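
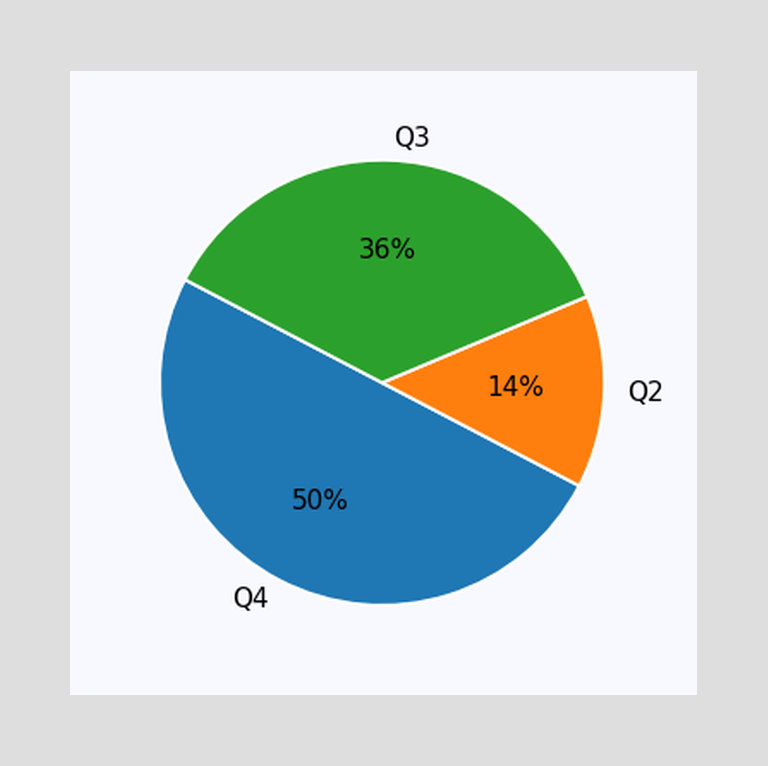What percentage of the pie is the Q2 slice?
14%

The Q2 slice takes up 14% of the pie.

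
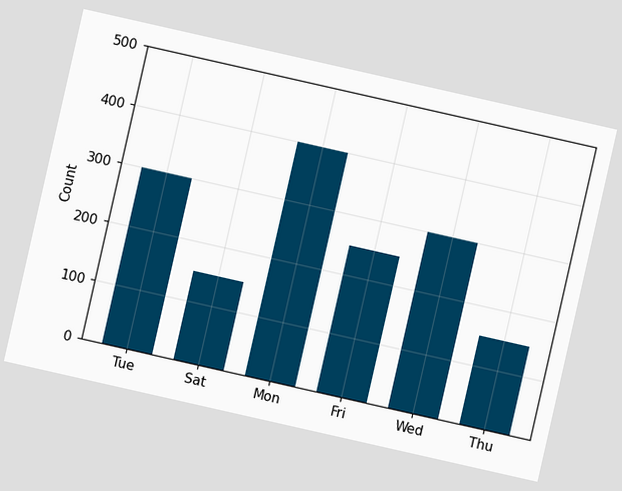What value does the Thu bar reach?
150

The chart is tilted about 13° clockwise. Reading along the chart's y-axis, the Thu bar reaches 150.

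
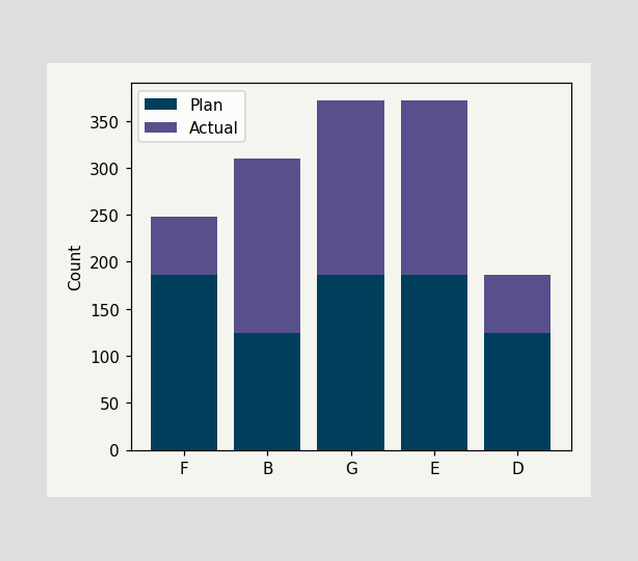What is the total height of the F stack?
The F stack's top reaches 248 on the y-axis.

248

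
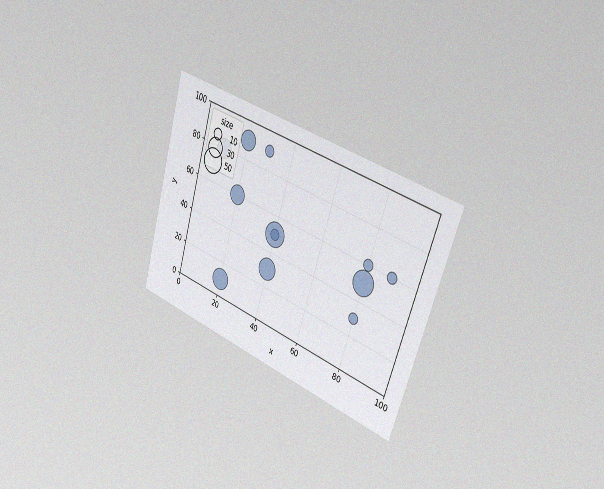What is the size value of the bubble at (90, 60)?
10

The chart is tilted about 17° clockwise and viewed slightly from the right, with some photo noise. Matching the bubble at (90, 60) against the size legend gives 10.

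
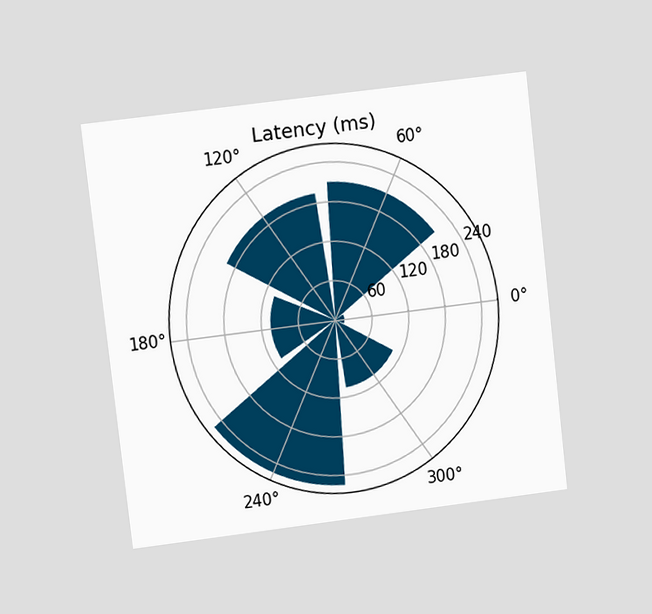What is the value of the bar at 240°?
The chart is tilted about 7° counter-clockwise and viewed at a slight angle. The bar at 240° reaches 255ms on the radial axis.

255ms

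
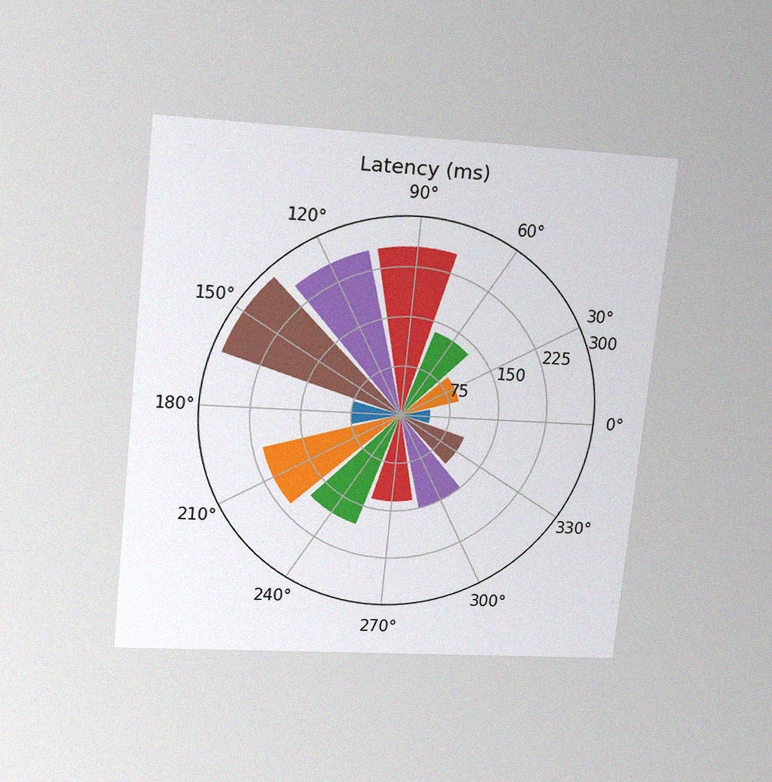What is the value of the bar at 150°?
The chart is tilted about 6° clockwise and viewed at a slight angle, with some photo noise. The bar at 150° reaches 285ms on the radial axis.

285ms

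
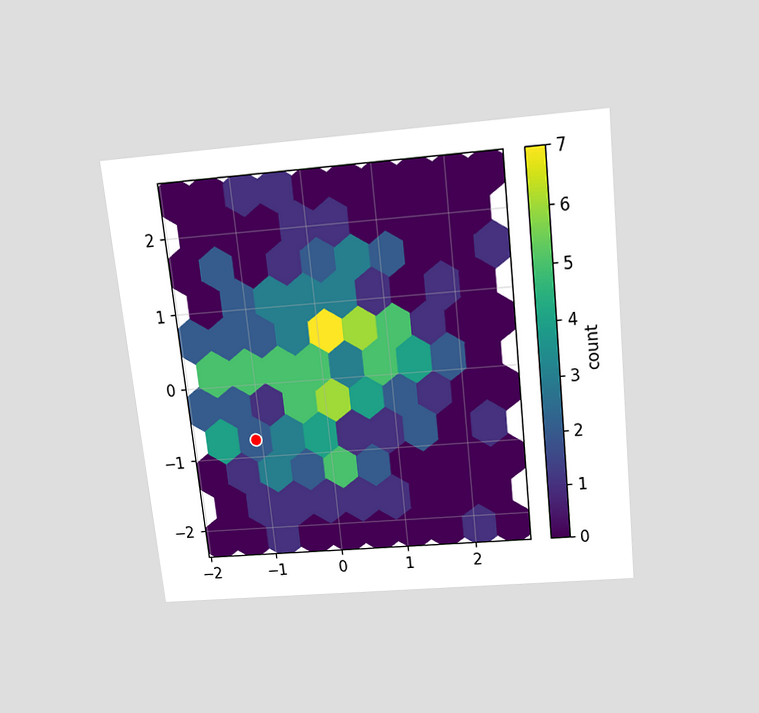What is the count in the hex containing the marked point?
The chart is tilted about 6° counter-clockwise and viewed slightly from above. The marked hex reads 2 on the colorbar.

2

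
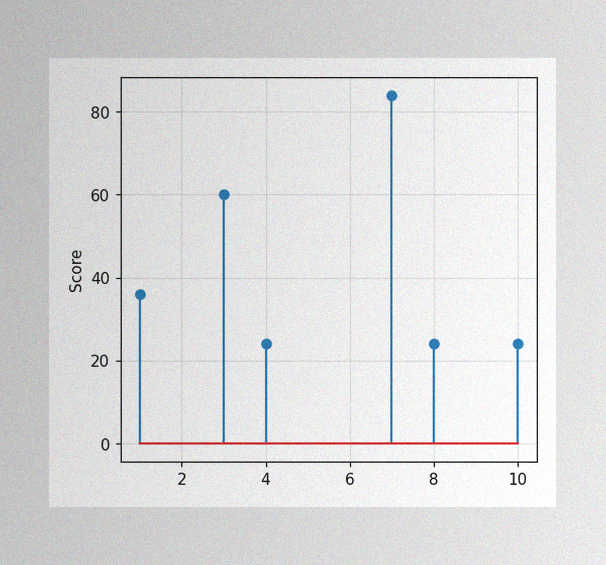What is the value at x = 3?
The image has some photo noise and uneven lighting. The stem at x=3 reaches 60.

60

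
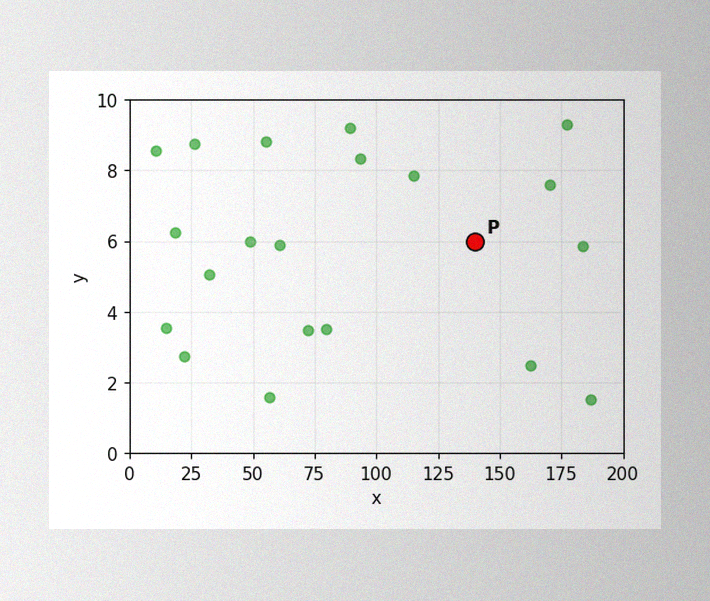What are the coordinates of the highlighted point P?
(140, 6)

The image has some photo noise and uneven lighting. Following the gridlines from P to each axis, P sits at (140, 6).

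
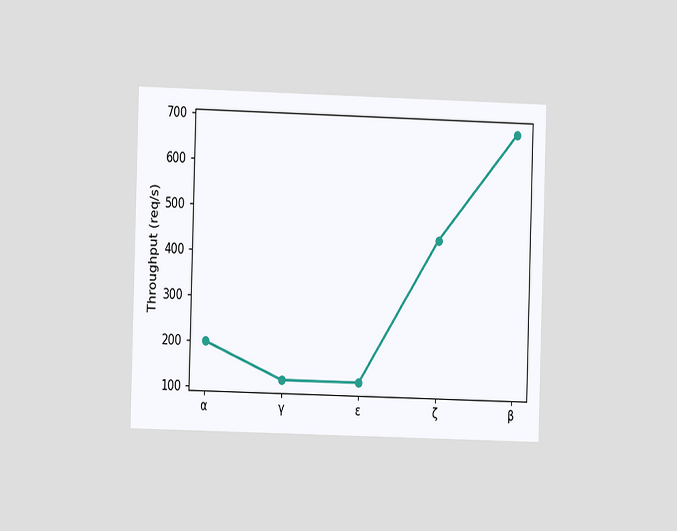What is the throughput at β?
The chart is viewed slightly from the left. At β, the line is at 680req/s.

680req/s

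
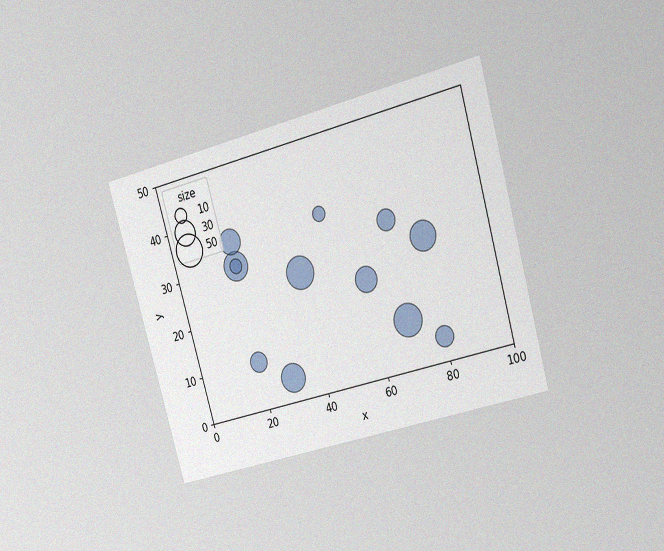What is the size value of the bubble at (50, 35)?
The chart is tilted about 16° counter-clockwise and viewed at a slight angle, with some photo noise. Matching the bubble at (50, 35) against the size legend gives 10.

10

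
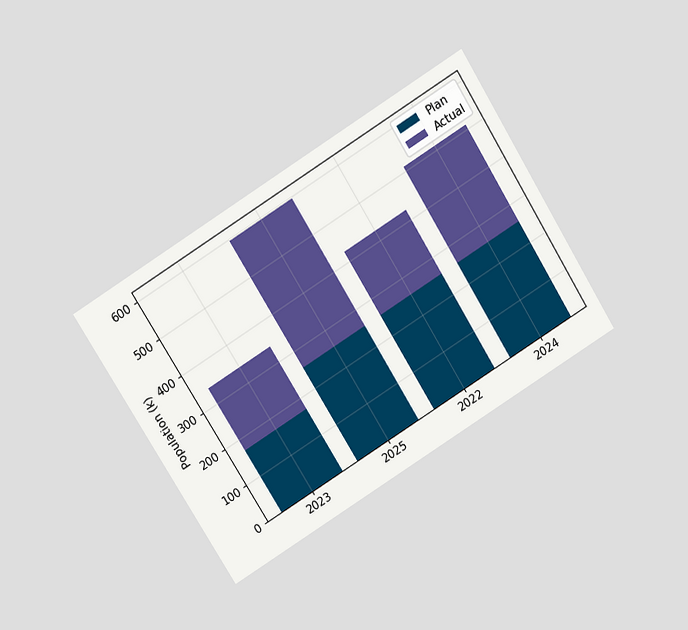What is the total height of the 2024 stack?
510k

The chart is tilted about 32° counter-clockwise and viewed slightly from above. The 2024 stack's top reaches 510k on the y-axis.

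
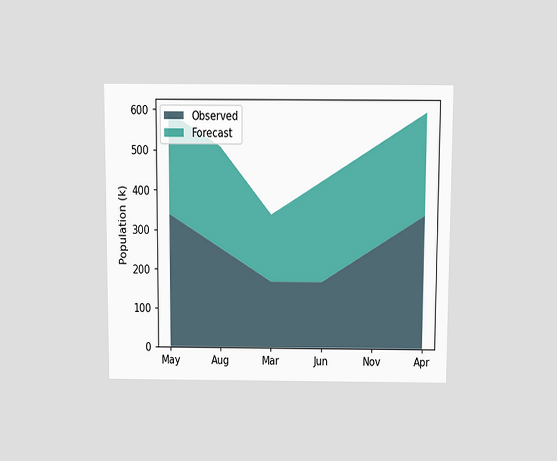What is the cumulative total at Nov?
510k

The chart is viewed slightly from above. The stacked total at Nov reaches 510k.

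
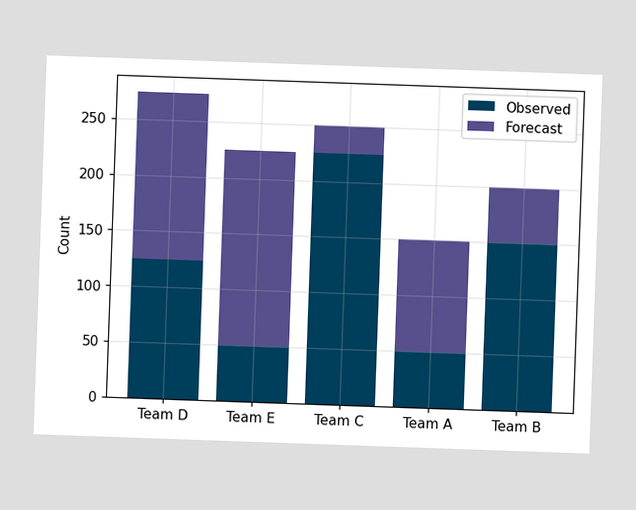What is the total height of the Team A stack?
The chart is tilted about 2° clockwise. The Team A stack's top reaches 150 on the y-axis.

150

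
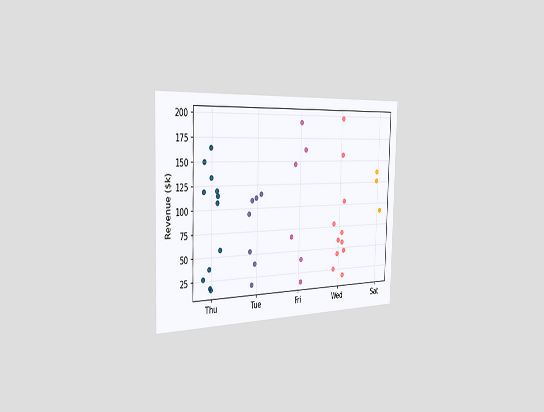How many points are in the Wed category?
11

The chart is viewed slightly from the left. Counting the markers in the Wed column gives 11.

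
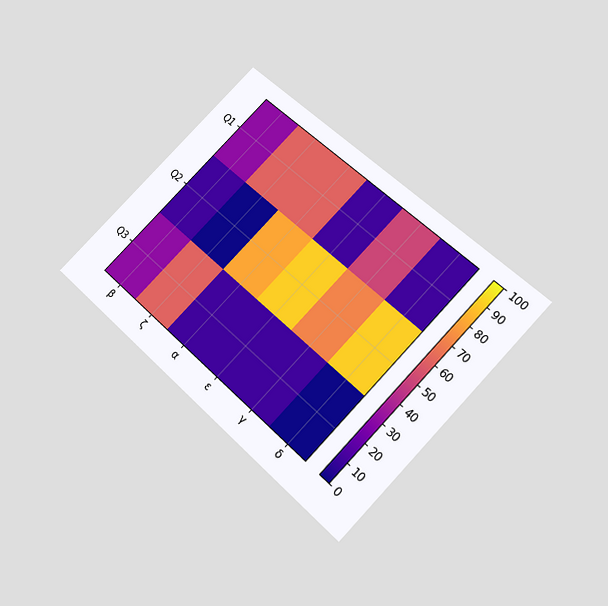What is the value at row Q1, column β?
The chart is tilted about 44° clockwise and viewed slightly from below. Matching cell (Q1, β) against the colorbar gives 30.

30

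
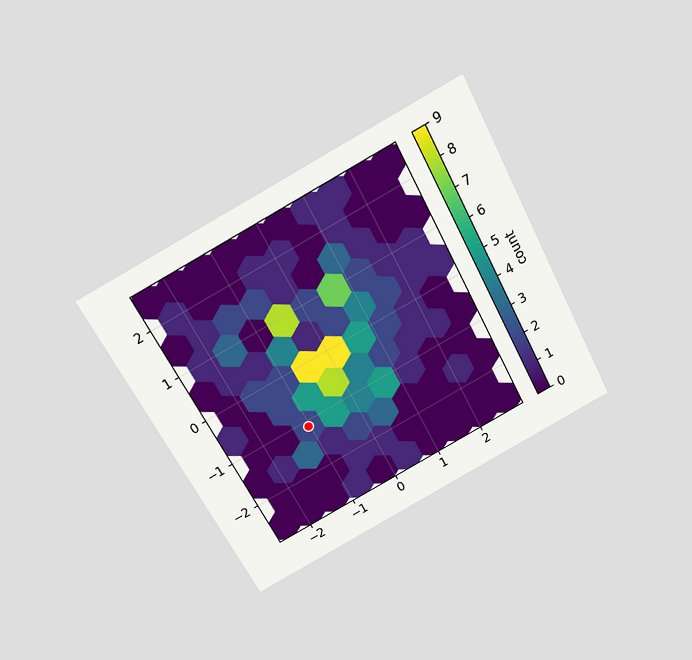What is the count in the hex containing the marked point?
The chart is tilted about 28° counter-clockwise and viewed slightly from above. The marked hex reads 2 on the colorbar.

2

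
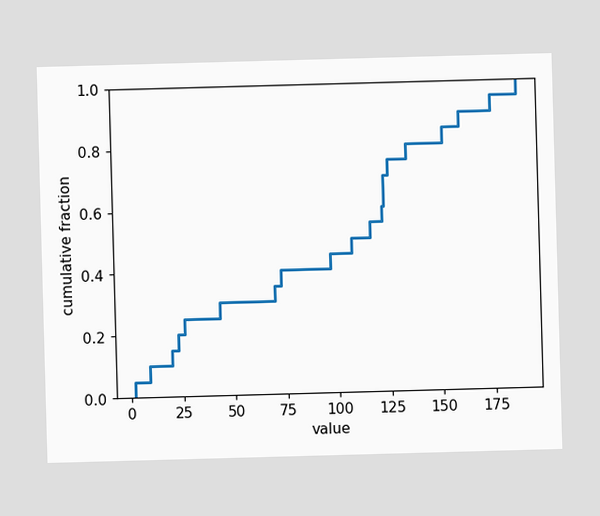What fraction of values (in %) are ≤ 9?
At x=9 the ECDF step is at 10%.

10%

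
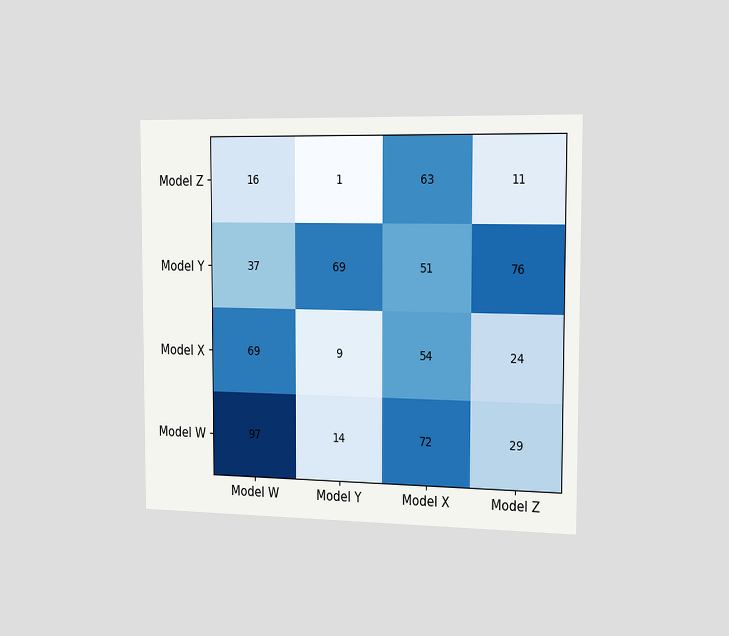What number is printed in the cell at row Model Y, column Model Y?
69

The chart is viewed slightly from the right. The (Model Y, Model Y) cell reads 69.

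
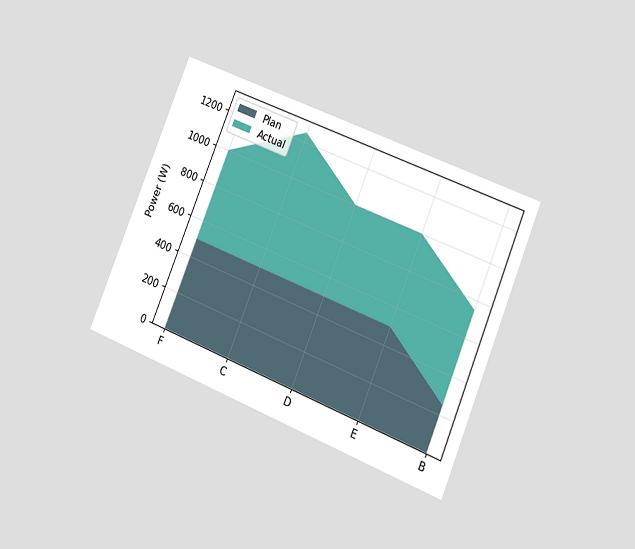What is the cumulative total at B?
The chart is tilted about 22° clockwise and viewed at a slight angle. The stacked total at B reaches 750W.

750W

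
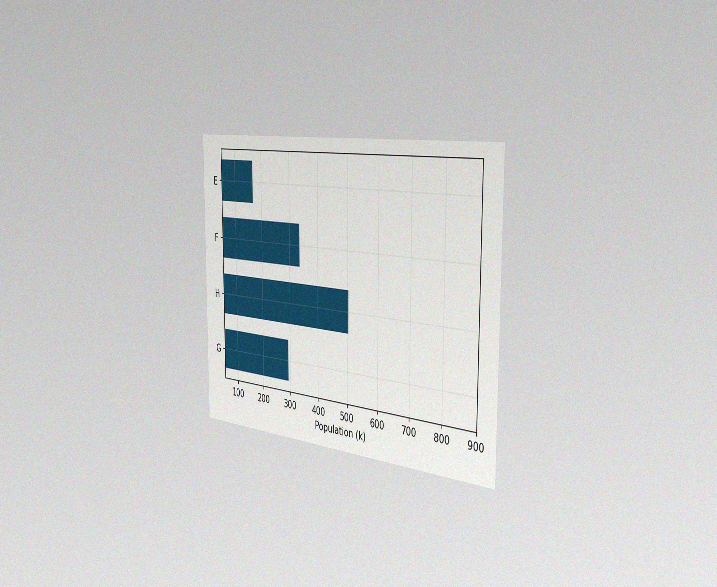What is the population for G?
294k

The chart is viewed slightly from the right, with some photo noise. Reading along the chart's x-axis, the G bar reaches 294k.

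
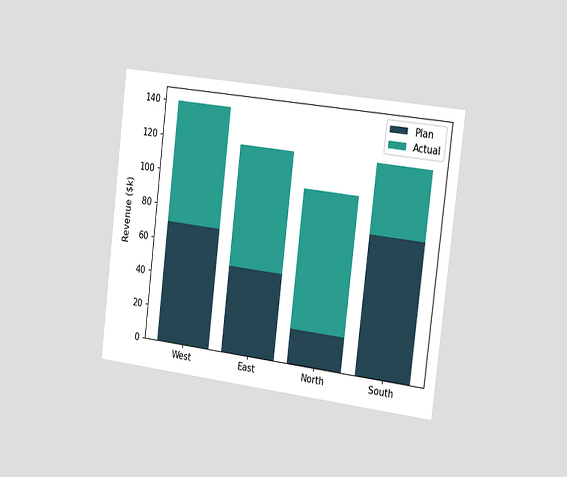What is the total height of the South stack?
The chart is tilted about 7° clockwise and viewed slightly from the right. The South stack's top reaches $120k on the y-axis.

$120k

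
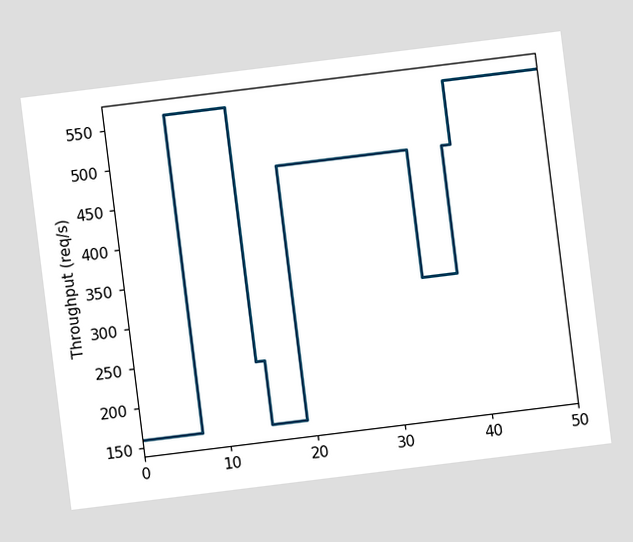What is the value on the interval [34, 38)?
320req/s

The chart is tilted about 7° counter-clockwise. On [34, 38) the step sits at 320req/s.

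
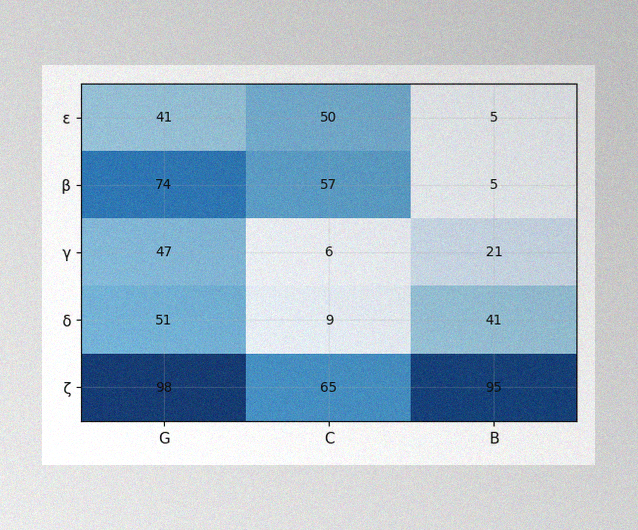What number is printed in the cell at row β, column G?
The image has some photo noise and uneven lighting. The (β, G) cell reads 74.

74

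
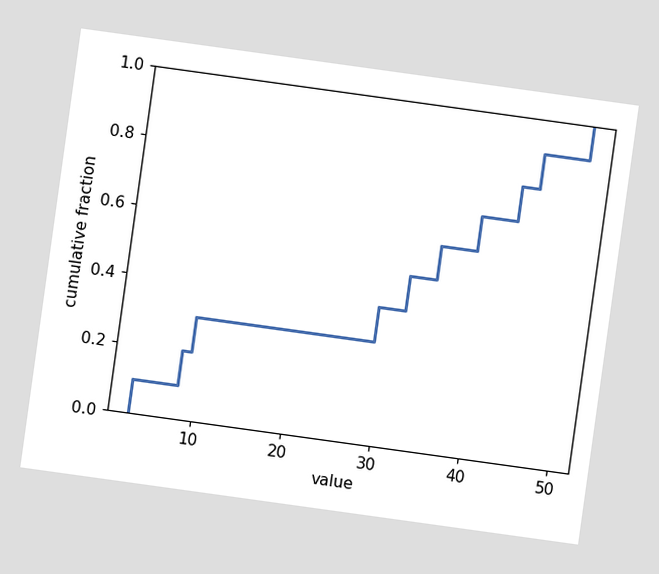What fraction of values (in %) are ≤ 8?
The chart is tilted about 8° clockwise. At x=8 the ECDF step is at 20%.

20%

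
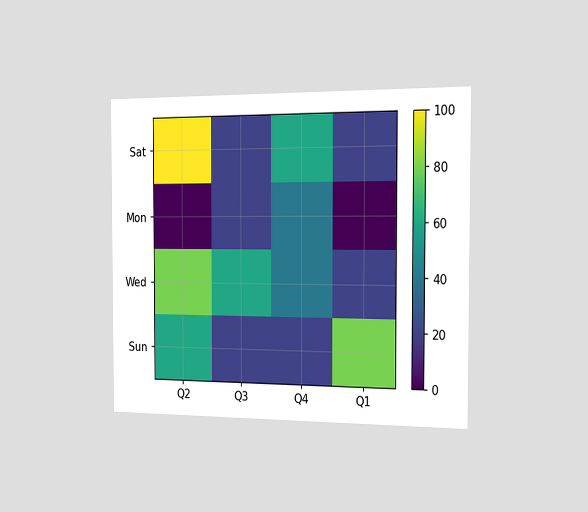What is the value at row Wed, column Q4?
40

The chart is viewed slightly from the right. Matching cell (Wed, Q4) against the colorbar gives 40.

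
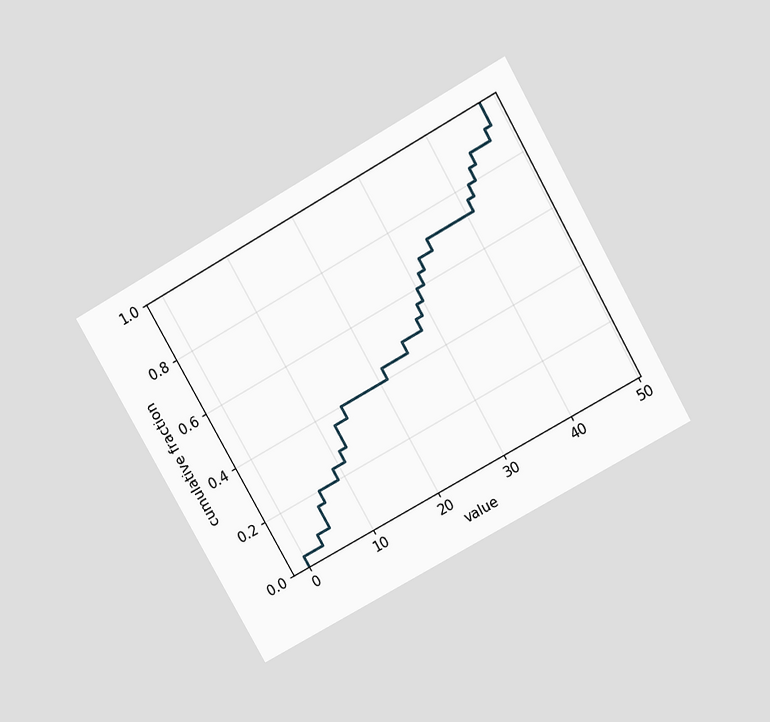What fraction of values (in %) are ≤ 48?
The chart is tilted about 29° counter-clockwise and viewed slightly from above. At x=48 the ECDF step is at 100%.

100%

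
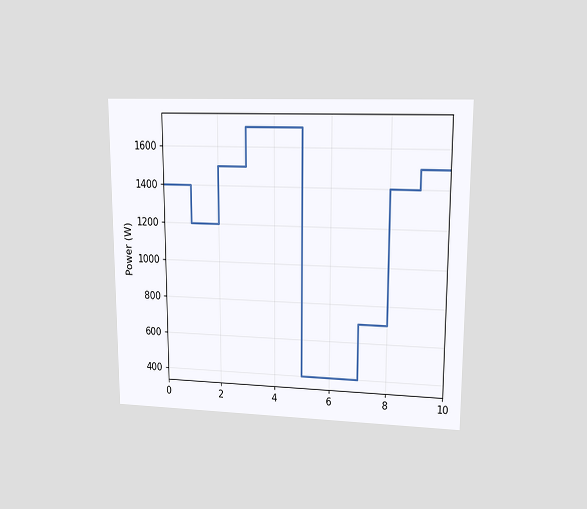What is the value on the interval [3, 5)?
1700W

The chart is viewed at a slight angle. On [3, 5) the step sits at 1700W.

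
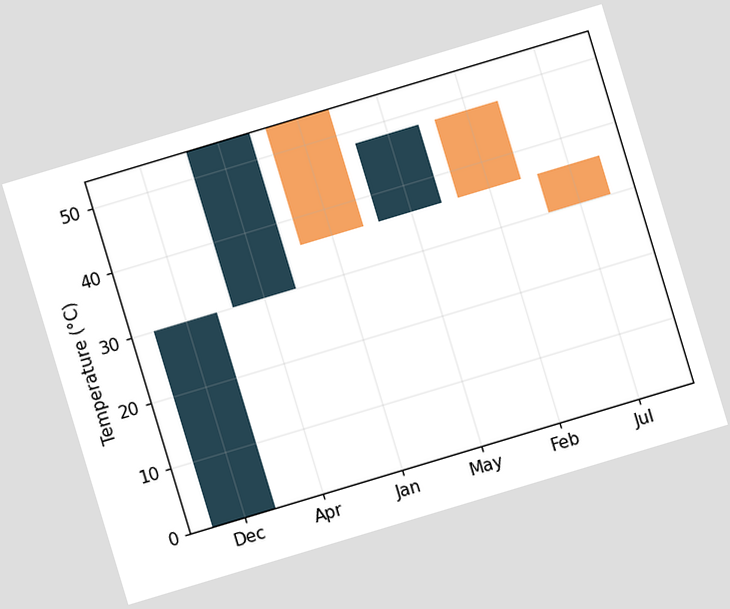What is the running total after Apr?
54°C

The chart is tilted about 17° counter-clockwise. After Apr the running total reaches 54°C.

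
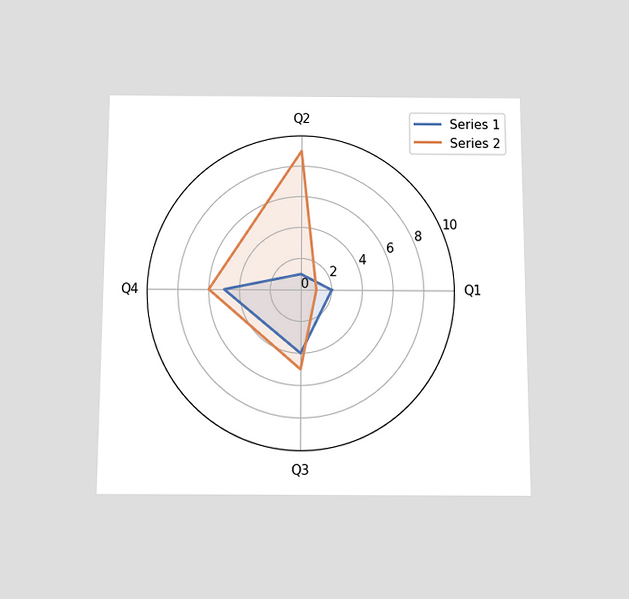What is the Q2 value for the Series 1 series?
1

The chart is viewed slightly from below. On the Q2 axis, Series 1 reaches 1.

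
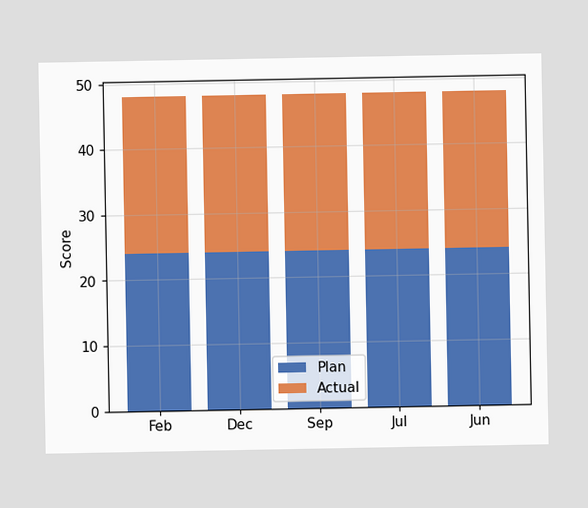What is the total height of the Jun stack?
The Jun stack's top reaches 48 on the y-axis.

48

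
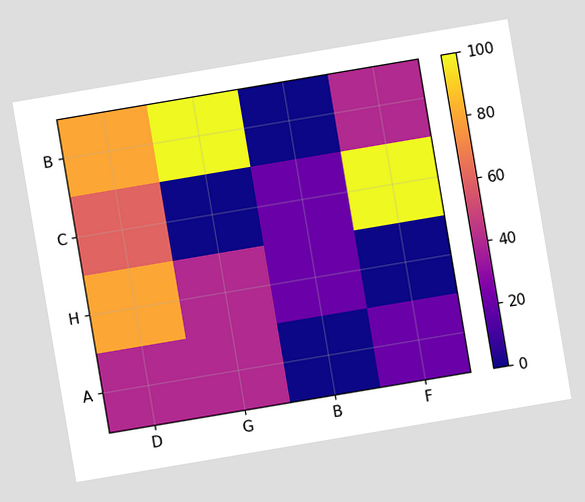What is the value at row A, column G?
The chart is tilted about 10° counter-clockwise. Matching cell (A, G) against the colorbar gives 40.

40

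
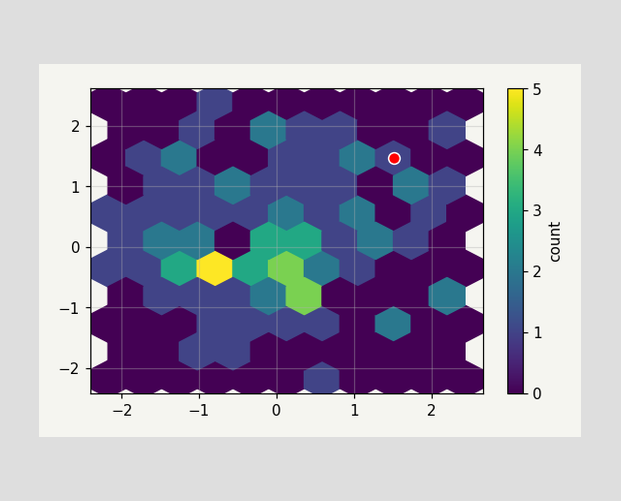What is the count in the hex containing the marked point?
The marked hex reads 1 on the colorbar.

1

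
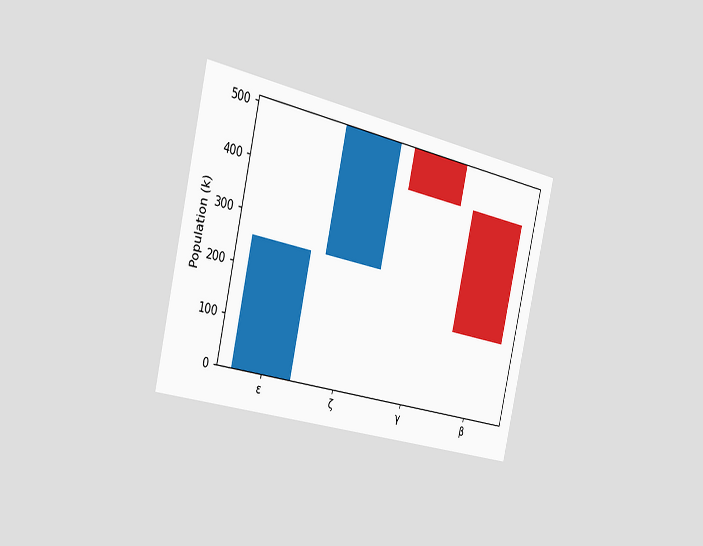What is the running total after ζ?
510k

The chart is tilted about 13° clockwise and viewed slightly from the left. After ζ the running total reaches 510k.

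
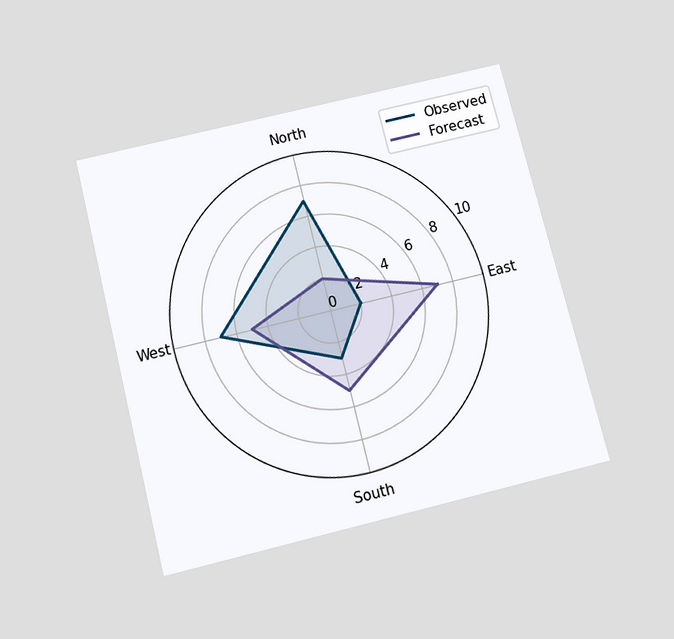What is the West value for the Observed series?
The chart is tilted about 14° counter-clockwise and viewed slightly from below. On the West axis, Observed reaches 7.

7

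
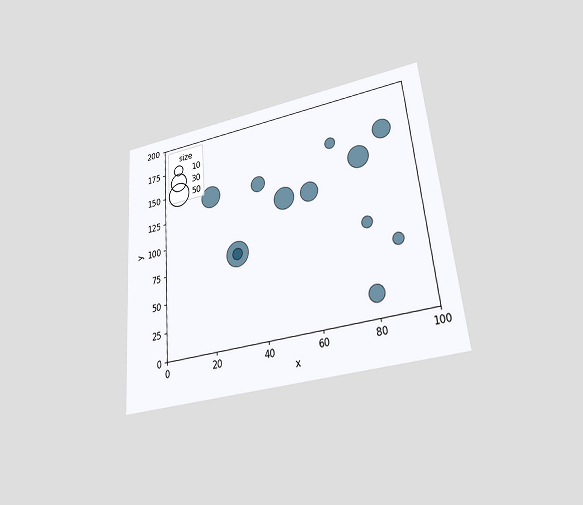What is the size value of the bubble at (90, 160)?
30

The chart is tilted about 5° counter-clockwise and viewed slightly from below. Matching the bubble at (90, 160) against the size legend gives 30.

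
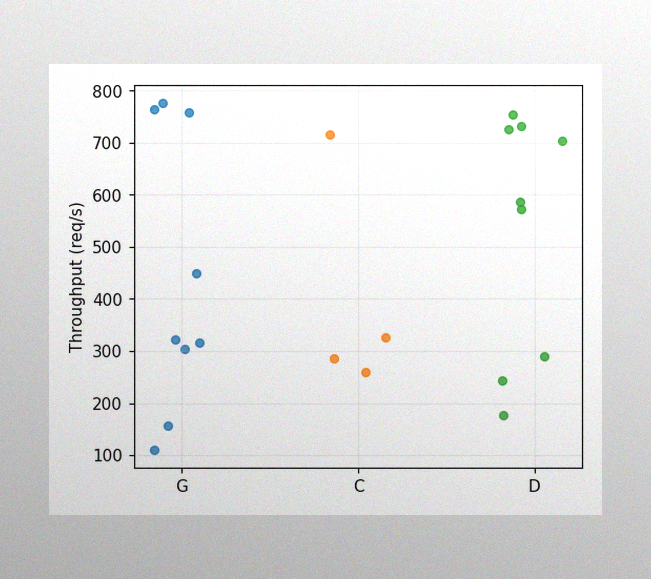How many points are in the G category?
9

The image has some photo noise and uneven lighting. Counting the markers in the G column gives 9.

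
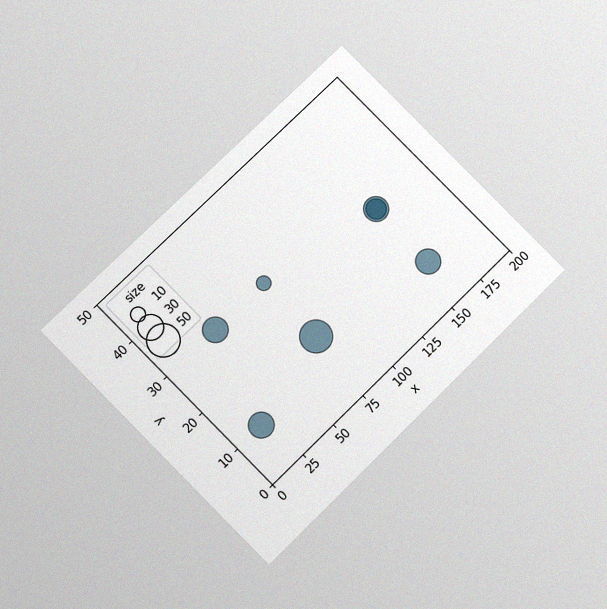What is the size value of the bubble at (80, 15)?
50

The chart is tilted about 45° counter-clockwise and viewed slightly from below, with some photo noise. Matching the bubble at (80, 15) against the size legend gives 50.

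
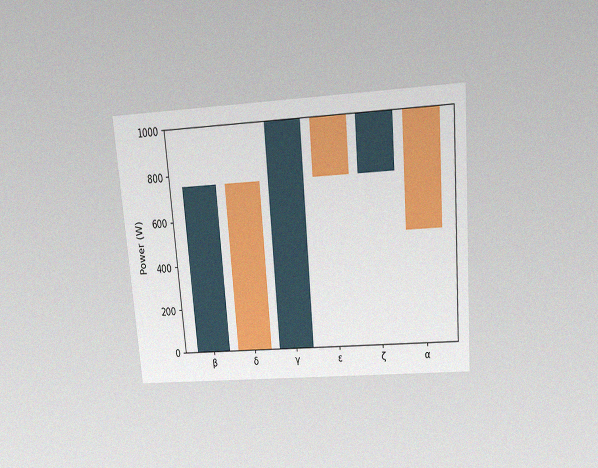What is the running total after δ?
0W

The chart is tilted about 5° counter-clockwise and viewed slightly from above, with some photo noise. After δ the running total reaches 0W.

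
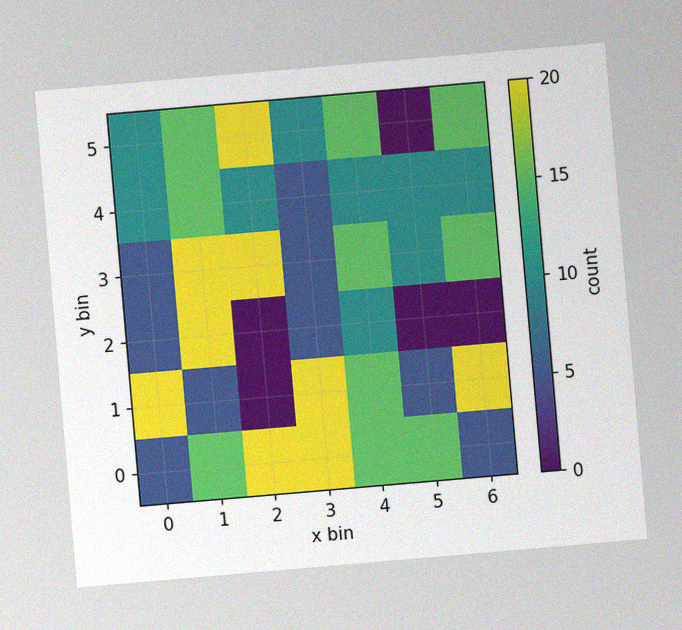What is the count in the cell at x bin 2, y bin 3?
The chart is tilted about 5° counter-clockwise, with some photo noise. Matching the cell (2, 3) against the colorbar gives 20.

20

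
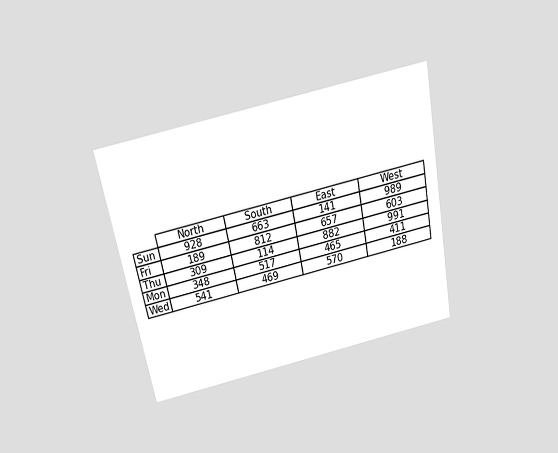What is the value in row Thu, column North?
309

The chart is tilted about 11° counter-clockwise and viewed slightly from above. The (Thu, North) cell reads 309.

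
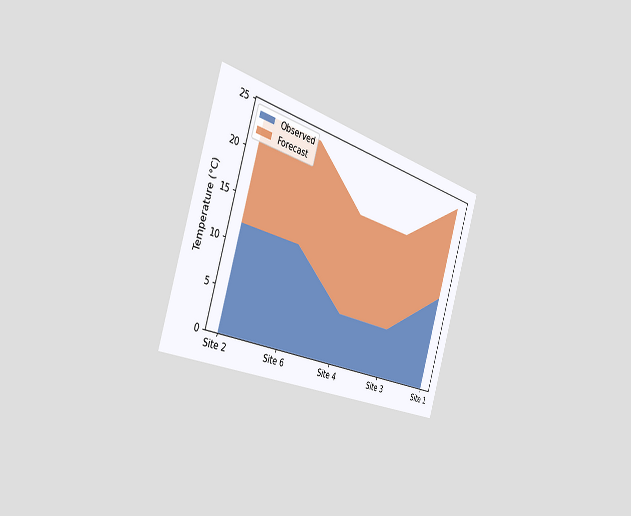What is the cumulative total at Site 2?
24°C

The chart is tilted about 17° clockwise and viewed slightly from the left. The stacked total at Site 2 reaches 24°C.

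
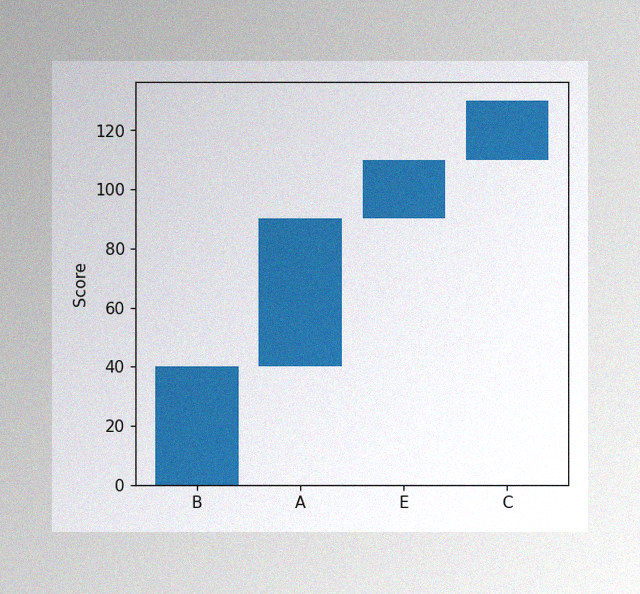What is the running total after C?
130

The image has some photo noise and uneven lighting. After C the running total reaches 130.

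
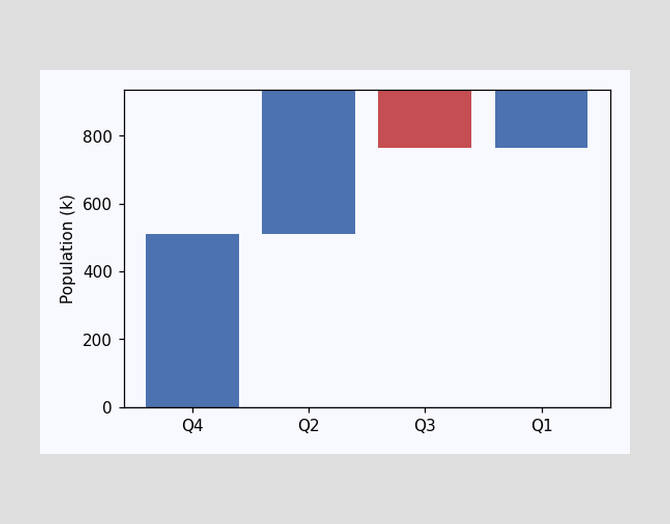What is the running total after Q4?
510k

After Q4 the running total reaches 510k.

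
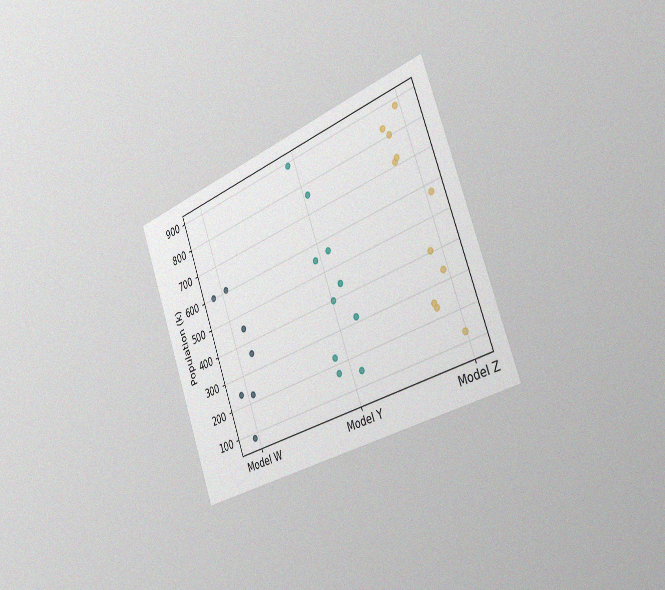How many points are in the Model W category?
The chart is tilted about 20° counter-clockwise and viewed slightly from the right, with some photo noise. Counting the markers in the Model W column gives 7.

7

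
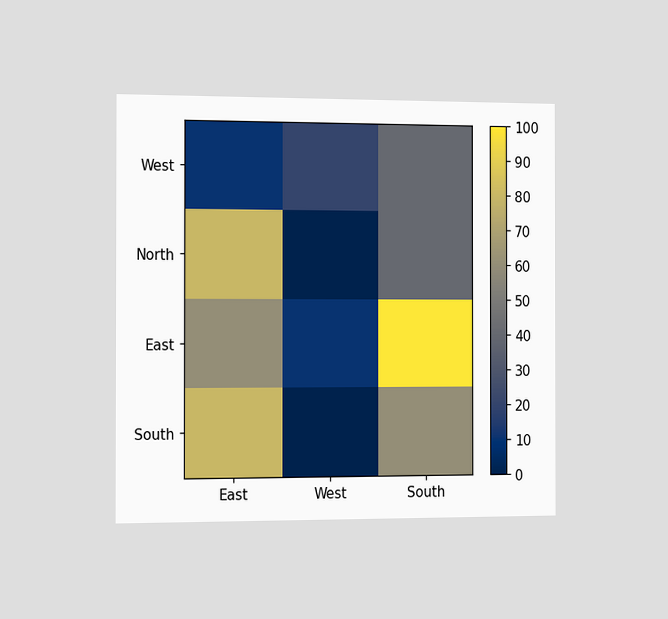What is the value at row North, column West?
The chart is viewed slightly from the left. Matching cell (North, West) against the colorbar gives 0.

0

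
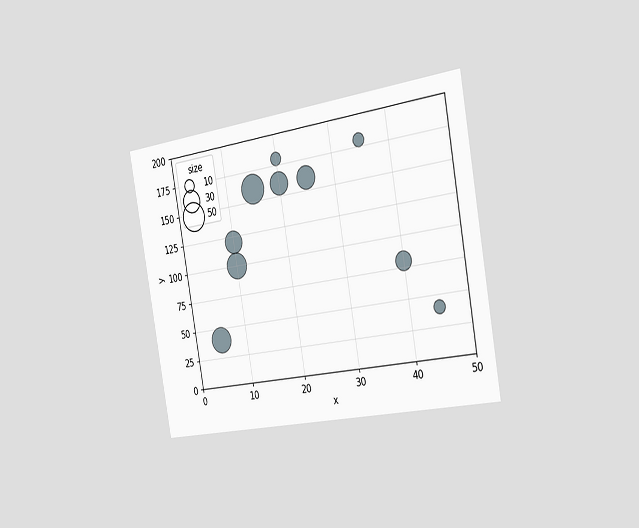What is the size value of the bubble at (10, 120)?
30

The chart is tilted about 10° counter-clockwise and viewed slightly from the right. Matching the bubble at (10, 120) against the size legend gives 30.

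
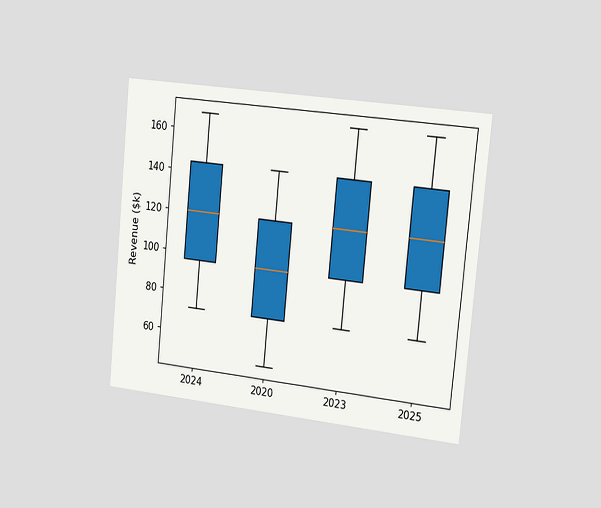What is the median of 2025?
$120k

The chart is tilted about 6° clockwise and viewed slightly from the right. The median line in the 2025 box sits at $120k.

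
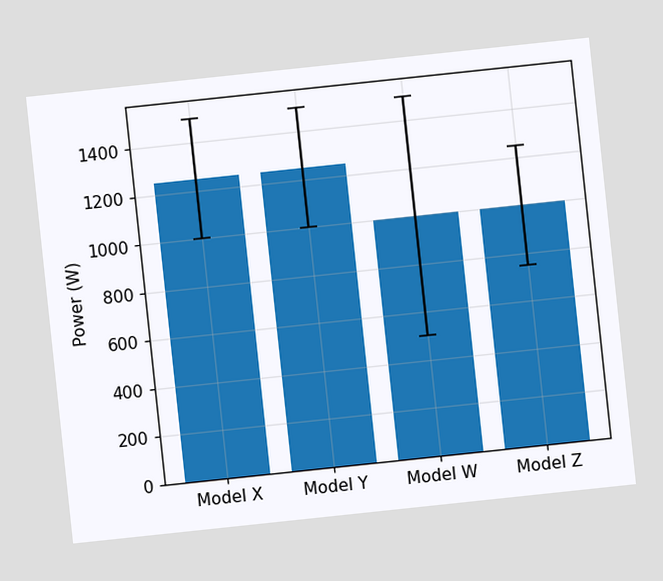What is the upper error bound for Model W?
1500W

The chart is tilted about 6° counter-clockwise. The Model W bar's upper whisker reaches 1500W.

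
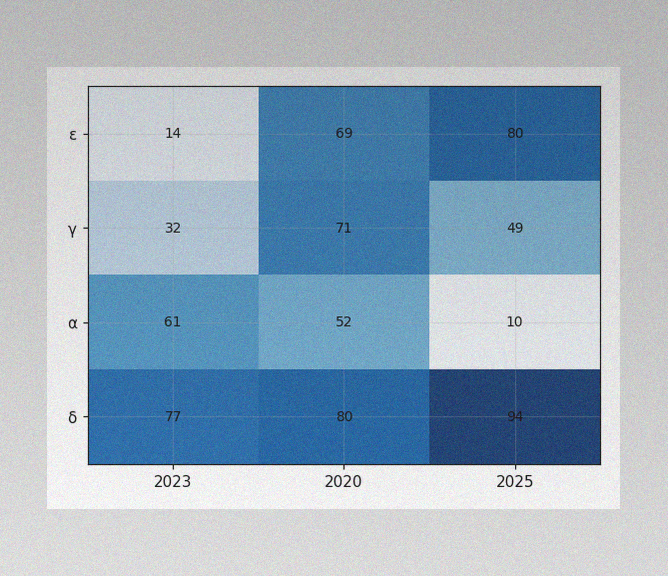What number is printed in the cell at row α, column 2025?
The image has some photo noise and uneven lighting. The (α, 2025) cell reads 10.

10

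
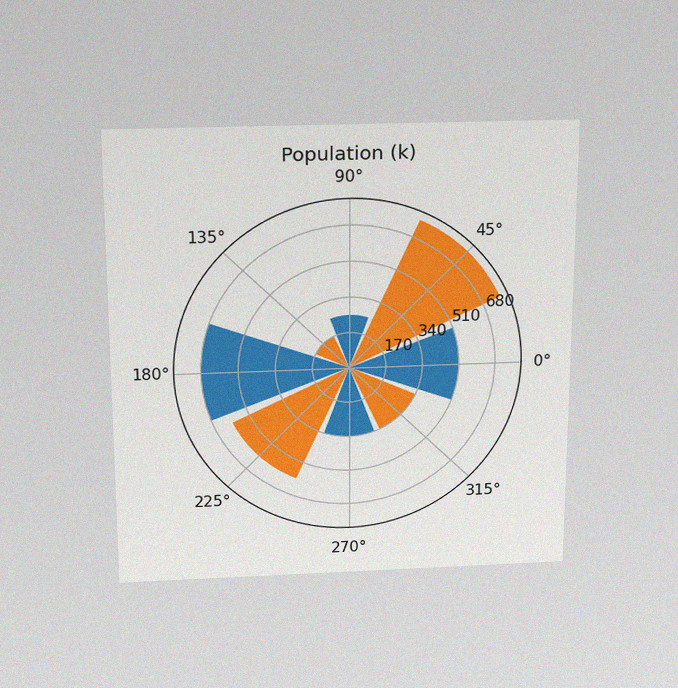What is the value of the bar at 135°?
170k

The chart is viewed slightly from above, with some photo noise. The bar at 135° reaches 170k on the radial axis.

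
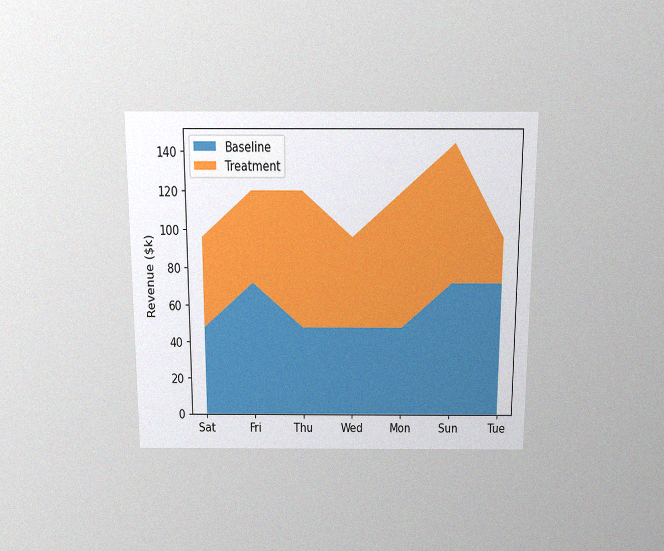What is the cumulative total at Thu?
The chart is viewed slightly from above, with some photo noise. The stacked total at Thu reaches $120k.

$120k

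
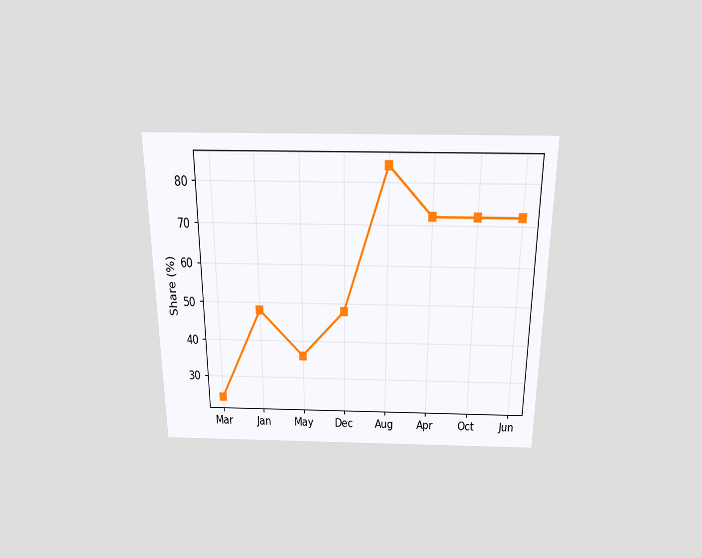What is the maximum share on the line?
84%

The chart is viewed slightly from above. The highest point is at Aug, and reading across to the y-axis gives 84%.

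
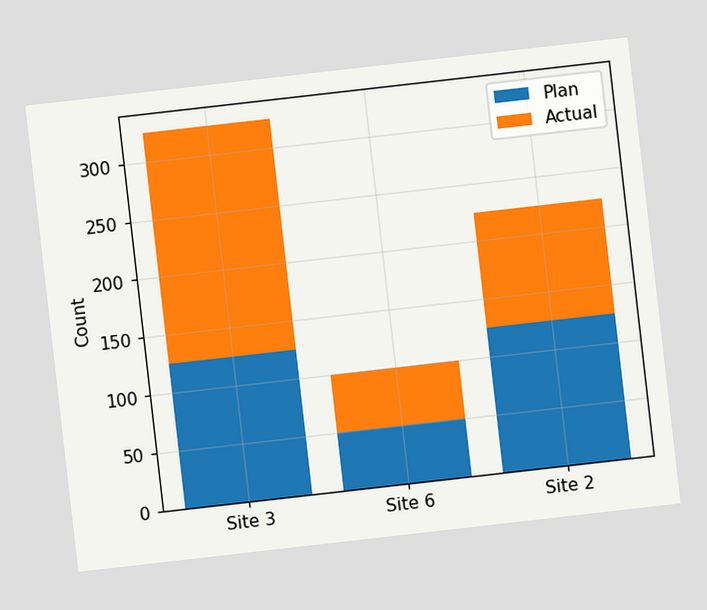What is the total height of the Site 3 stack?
The chart is tilted about 6° counter-clockwise. The Site 3 stack's top reaches 325 on the y-axis.

325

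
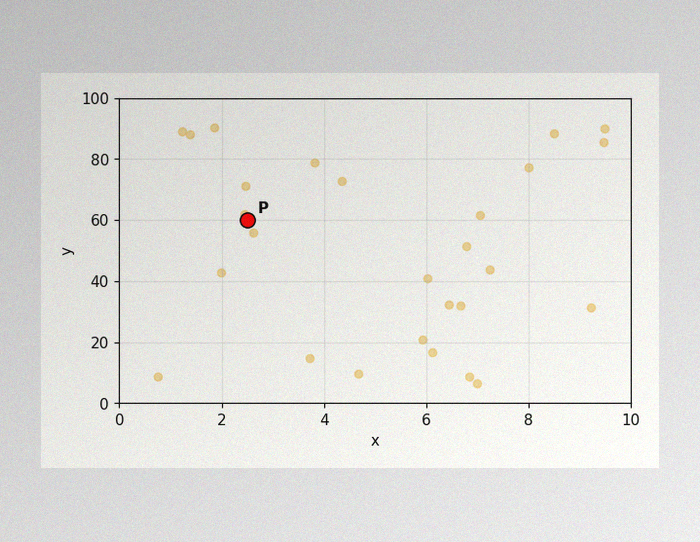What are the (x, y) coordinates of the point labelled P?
The image has some photo noise and uneven lighting. Following the gridlines from P to each axis, P sits at (2.5, 60).

(2.5, 60)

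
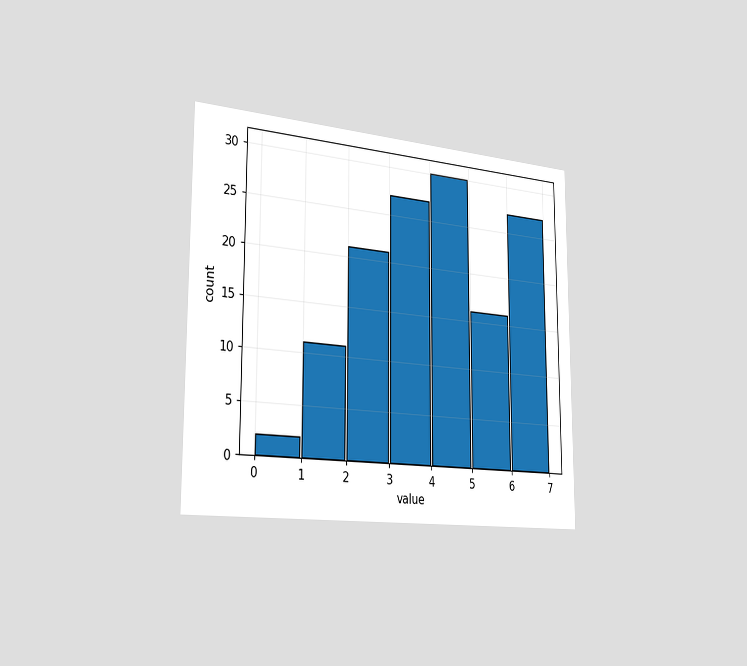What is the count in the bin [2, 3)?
21

The chart is viewed slightly from the left. The [2, 3) bin has height 21.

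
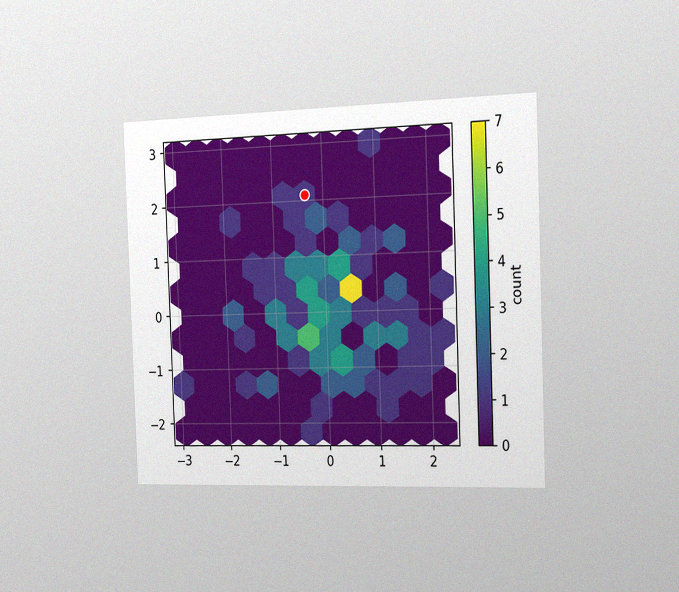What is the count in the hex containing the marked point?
1

The chart is tilted about 2° counter-clockwise and viewed slightly from the right, with some photo noise. The marked hex reads 1 on the colorbar.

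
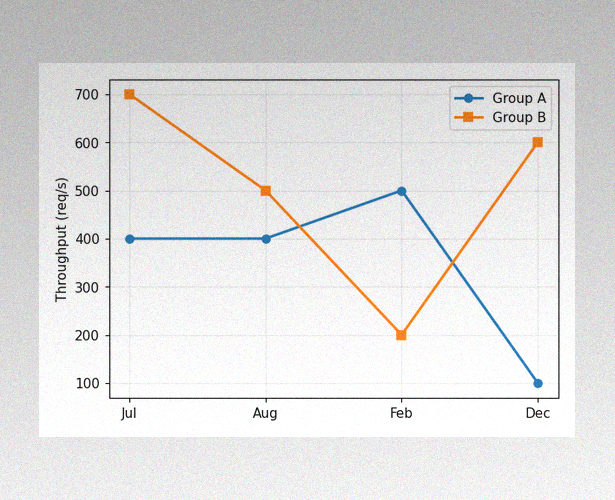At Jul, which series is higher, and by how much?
The image has some photo noise and uneven lighting. At Jul, Group B sits above the other line by 300req/s.

Group B, by 300req/s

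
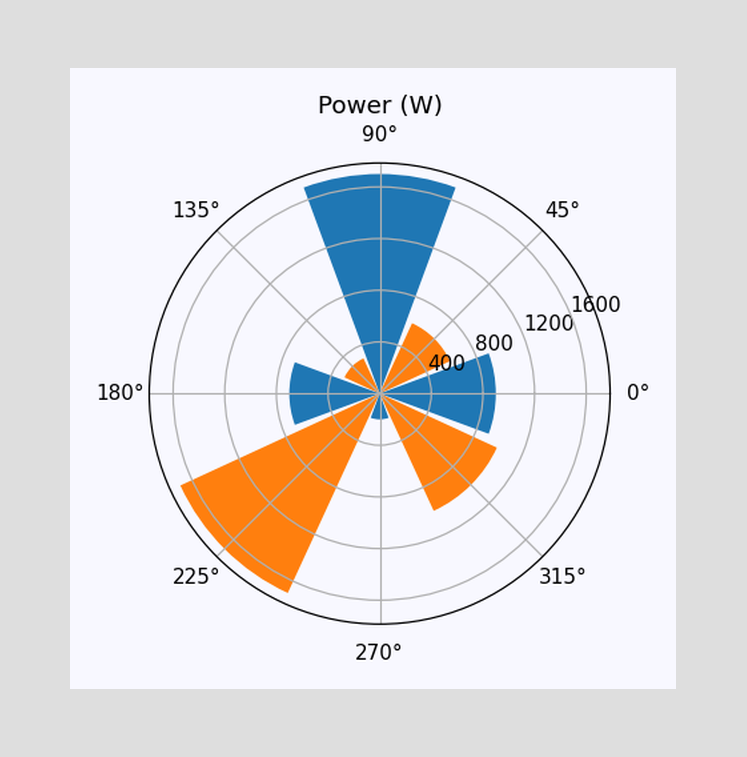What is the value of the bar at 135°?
300W

The bar at 135° reaches 300W on the radial axis.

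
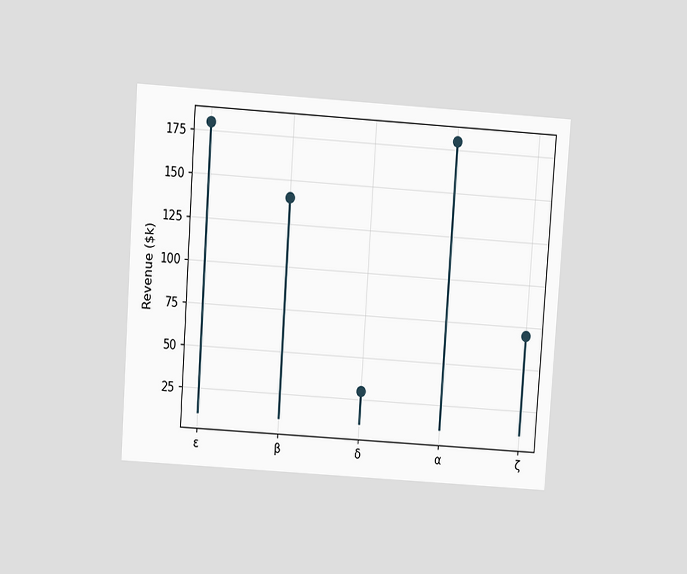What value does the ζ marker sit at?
The chart is tilted about 4° clockwise and viewed slightly from above. The ζ marker sits at $70k.

$70k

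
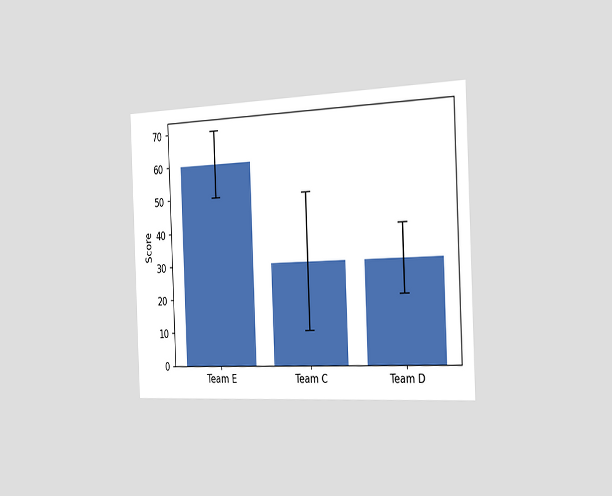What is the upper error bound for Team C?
The chart is tilted about 2° counter-clockwise and viewed slightly from the right. The Team C bar's upper whisker reaches 50.

50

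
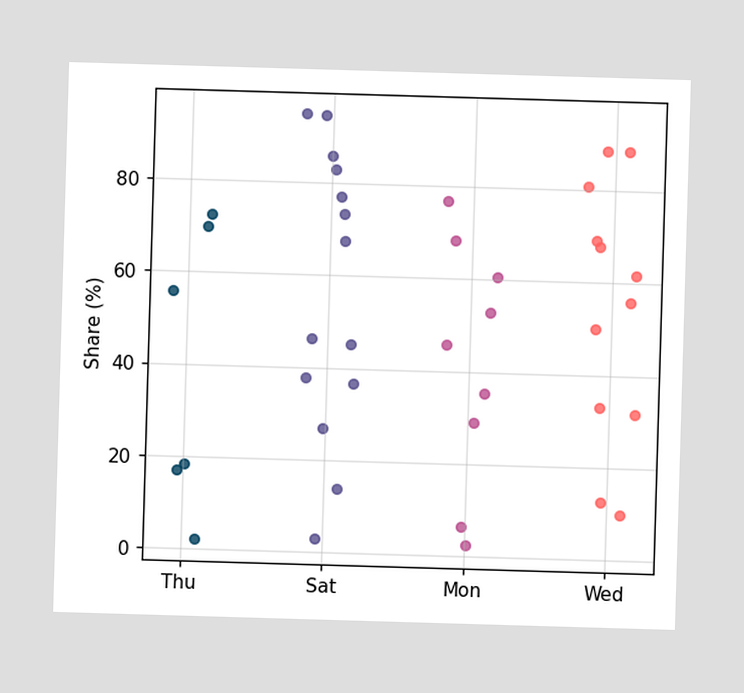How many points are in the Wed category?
12

Counting the markers in the Wed column gives 12.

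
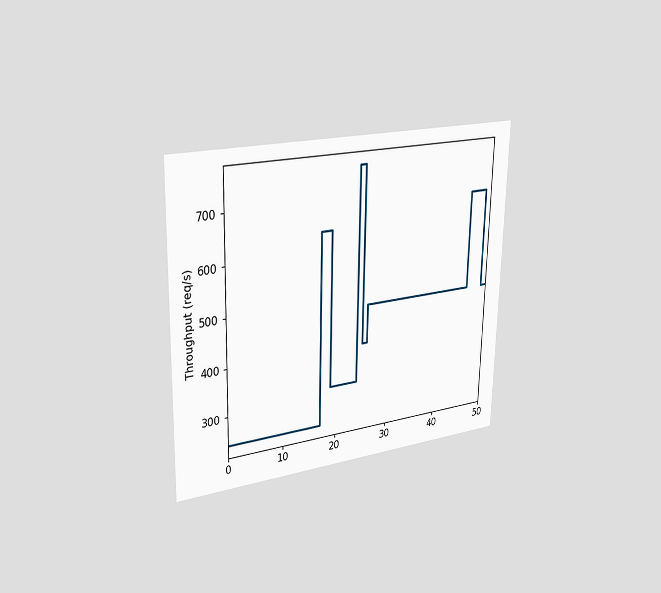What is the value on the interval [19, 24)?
320req/s

The chart is viewed slightly from the left. On [19, 24) the step sits at 320req/s.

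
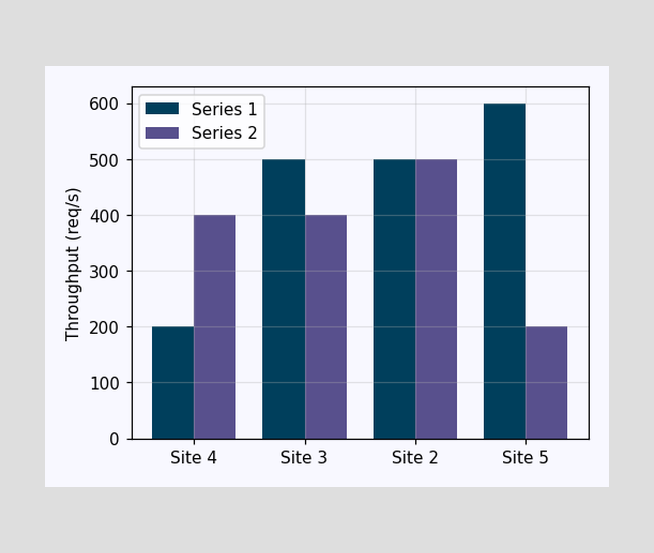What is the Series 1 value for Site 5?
The Series 1 bar at Site 5 reaches 600req/s on the y-axis.

600req/s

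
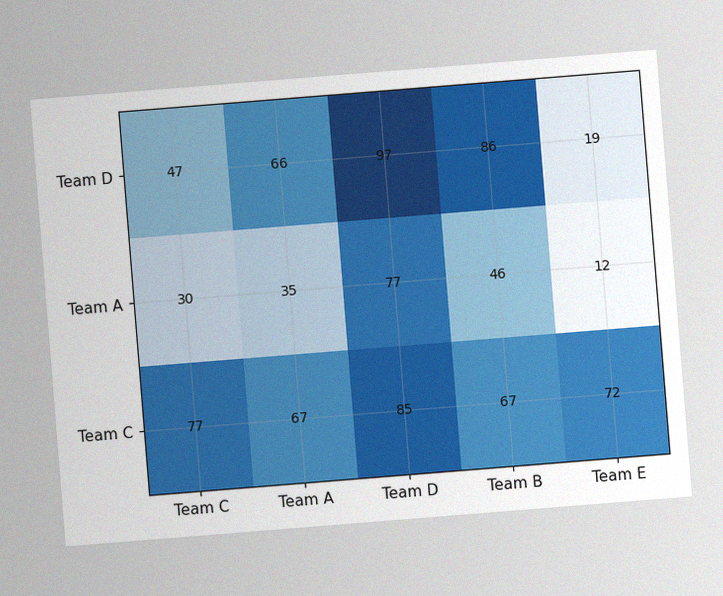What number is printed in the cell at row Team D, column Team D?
97

The chart is tilted about 5° counter-clockwise, with some photo noise. The (Team D, Team D) cell reads 97.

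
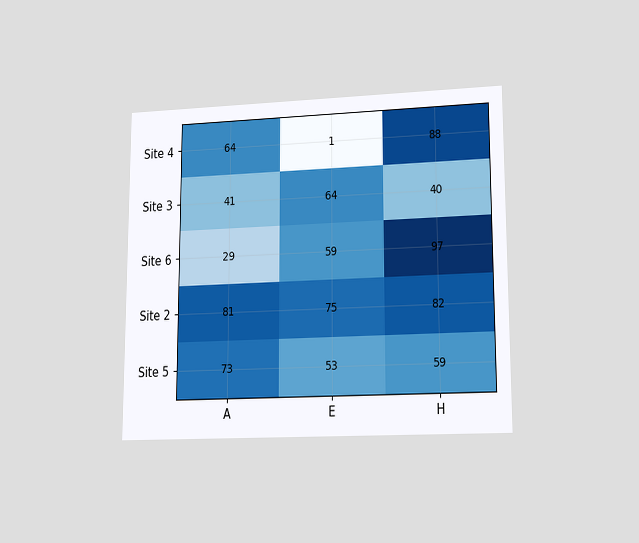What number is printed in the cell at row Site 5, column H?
59

The chart is viewed at a slight angle. The (Site 5, H) cell reads 59.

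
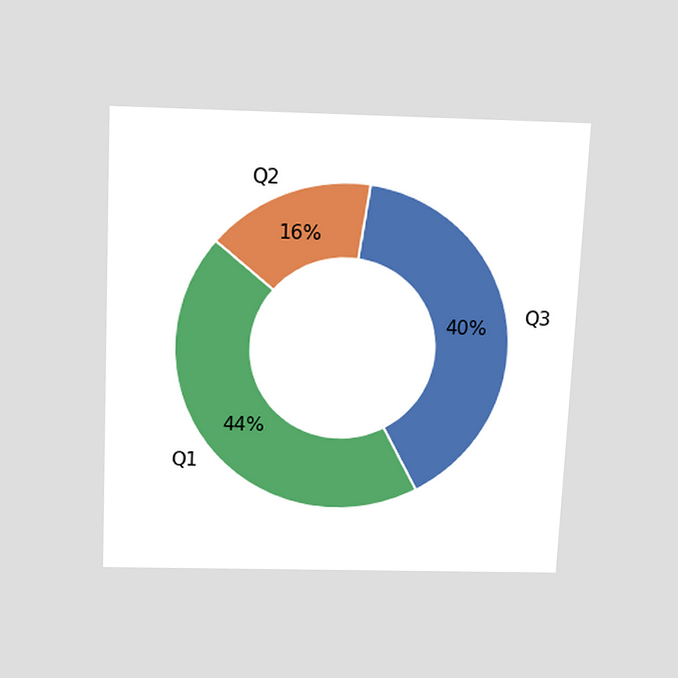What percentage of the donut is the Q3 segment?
40%

The chart is tilted about 3° clockwise and viewed slightly from above. The Q3 segment takes up 40% of the ring.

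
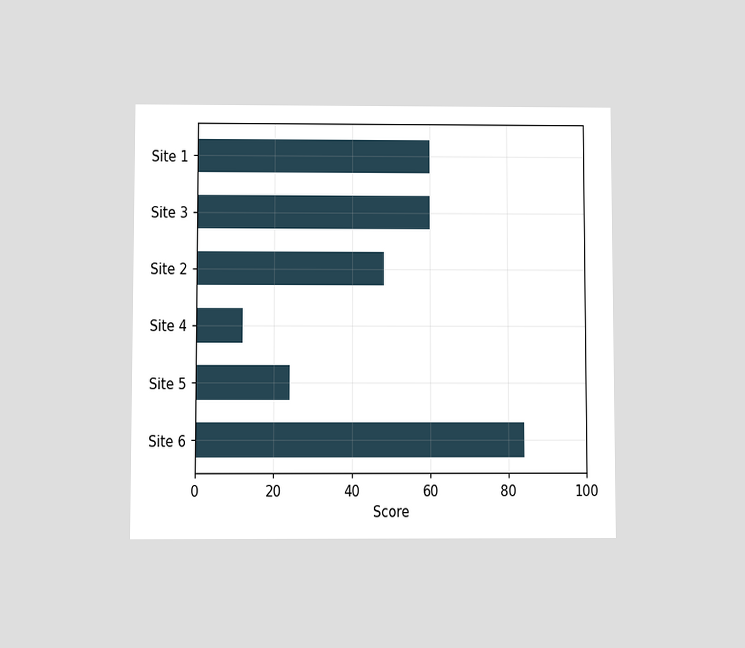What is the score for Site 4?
The chart is viewed slightly from below. Reading along the chart's x-axis, the Site 4 bar reaches 12.

12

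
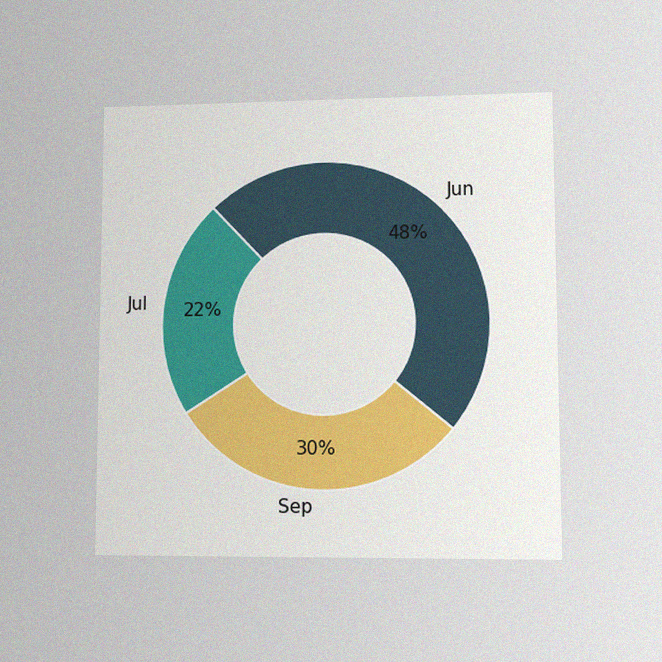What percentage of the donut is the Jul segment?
22%

The chart is viewed at a slight angle, with some photo noise. The Jul segment takes up 22% of the ring.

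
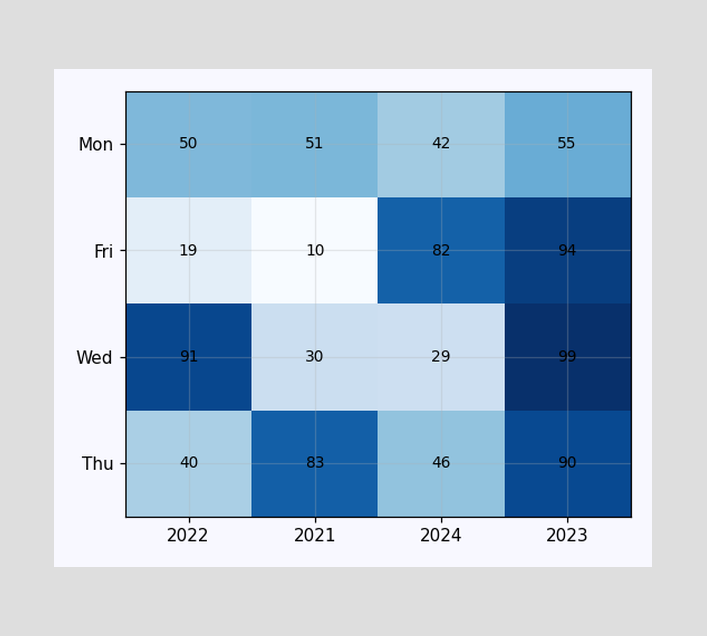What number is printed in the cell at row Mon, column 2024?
42

The (Mon, 2024) cell reads 42.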